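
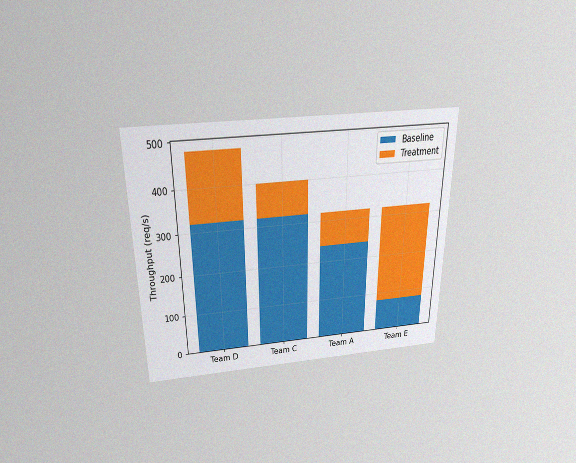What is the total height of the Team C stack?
400req/s

The chart is viewed slightly from above, with some photo noise. The Team C stack's top reaches 400req/s on the y-axis.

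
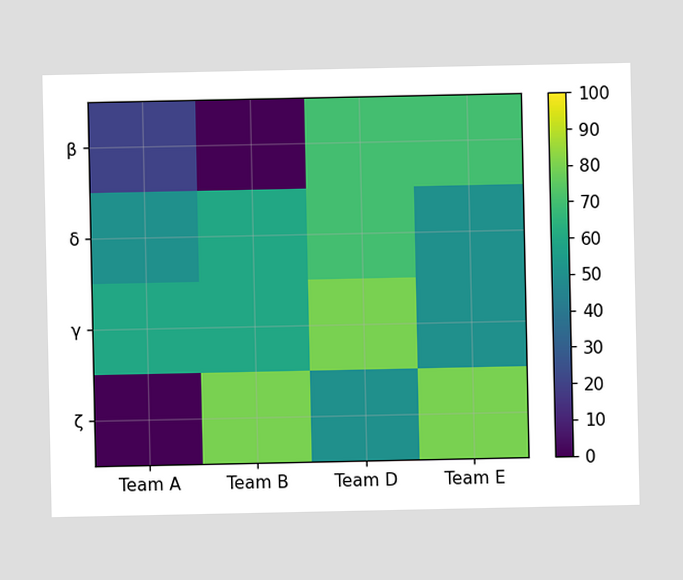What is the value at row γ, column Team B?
60

Matching cell (γ, Team B) against the colorbar gives 60.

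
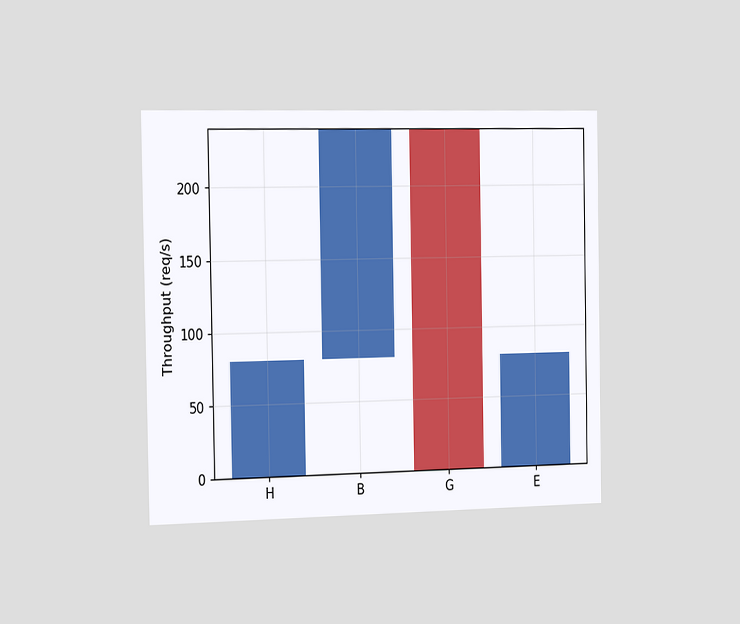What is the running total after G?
0req/s

The chart is viewed slightly from the left. After G the running total reaches 0req/s.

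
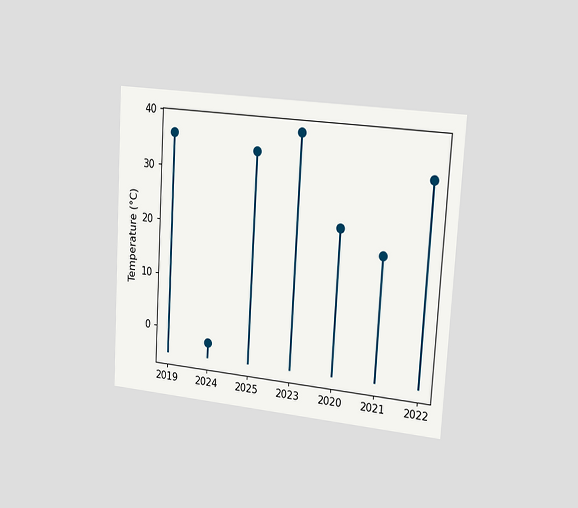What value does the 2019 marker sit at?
The chart is tilted about 3° clockwise and viewed slightly from the right. The 2019 marker sits at 36°C.

36°C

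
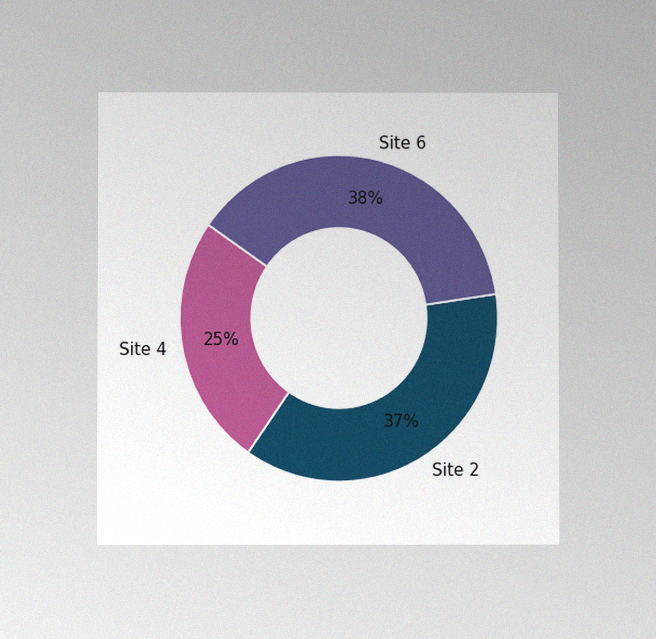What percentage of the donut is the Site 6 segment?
The chart is viewed at a slight angle, with some photo noise. The Site 6 segment takes up 38% of the ring.

38%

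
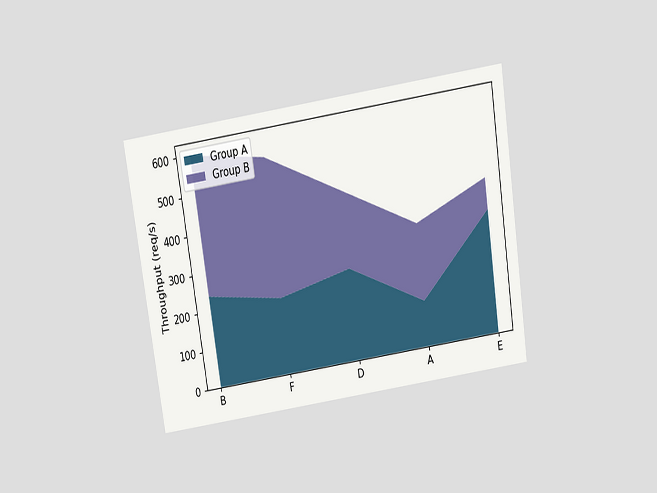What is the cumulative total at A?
320req/s

The chart is tilted about 9° counter-clockwise and viewed slightly from above. The stacked total at A reaches 320req/s.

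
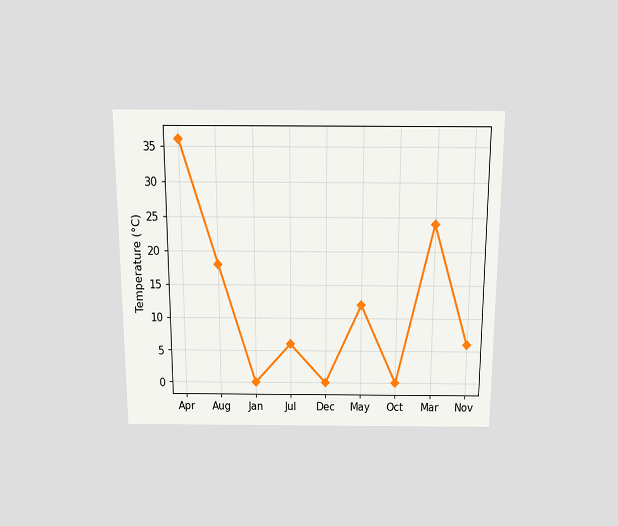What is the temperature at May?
The chart is viewed slightly from above. At May, the line is at 12°C.

12°C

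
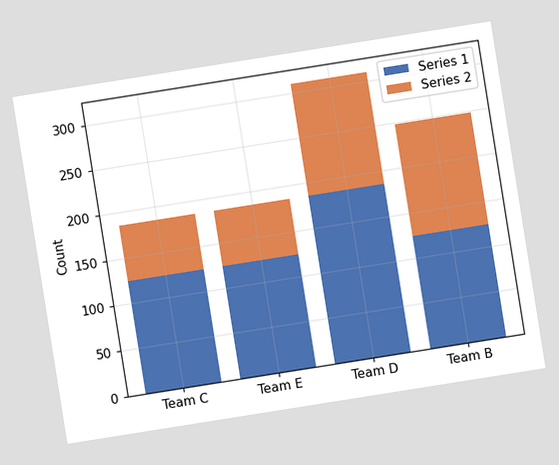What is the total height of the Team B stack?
The chart is tilted about 9° counter-clockwise. The Team B stack's top reaches 248 on the y-axis.

248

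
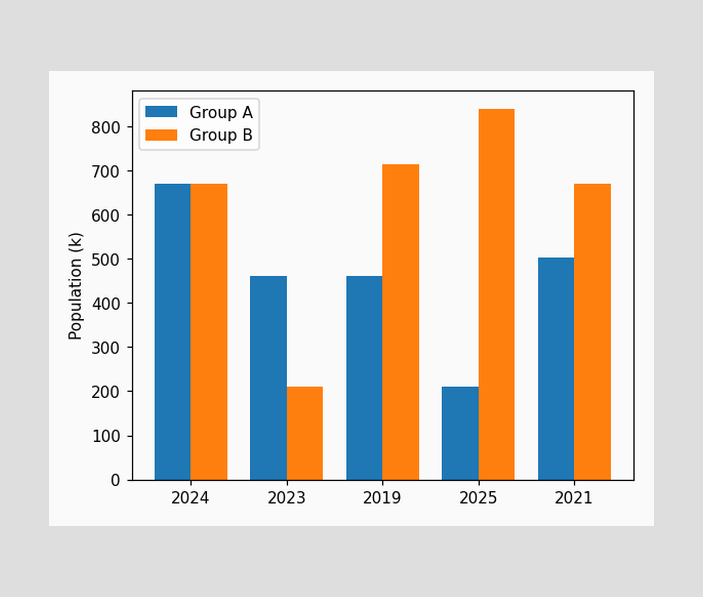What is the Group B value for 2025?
The Group B bar at 2025 reaches 840k on the y-axis.

840k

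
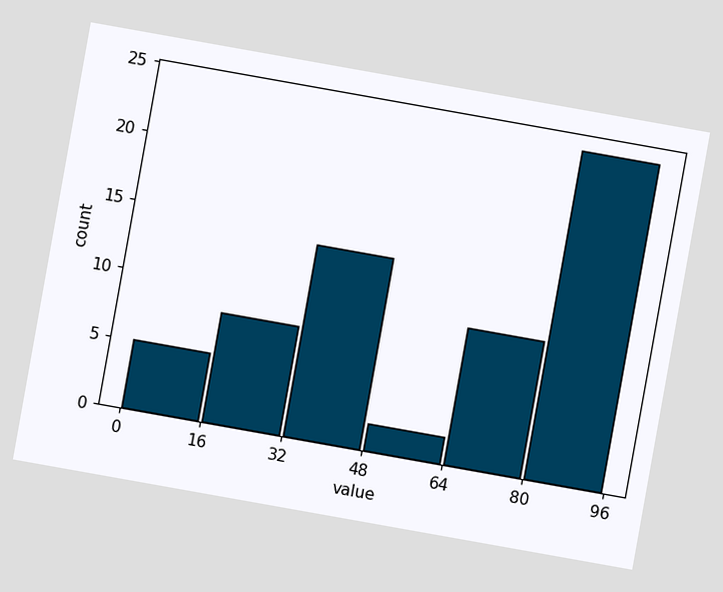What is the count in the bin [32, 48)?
The chart is tilted about 10° clockwise. The [32, 48) bin has height 14.

14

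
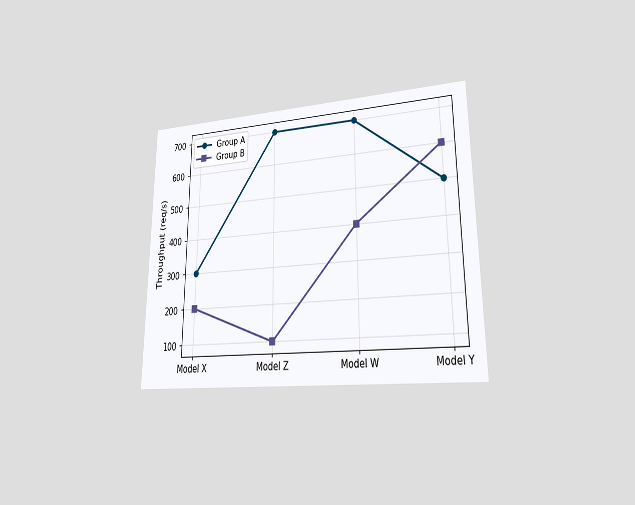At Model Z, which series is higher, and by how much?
The chart is viewed at a slight angle. At Model Z, Group A sits above the other line by 600req/s.

Group A, by 600req/s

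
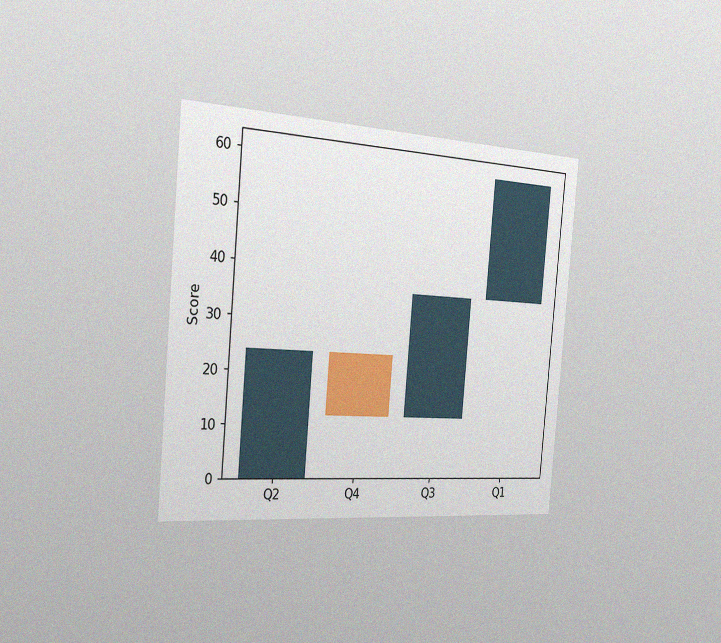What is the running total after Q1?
60

The chart is tilted about 5° clockwise and viewed slightly from the left, with some photo noise. After Q1 the running total reaches 60.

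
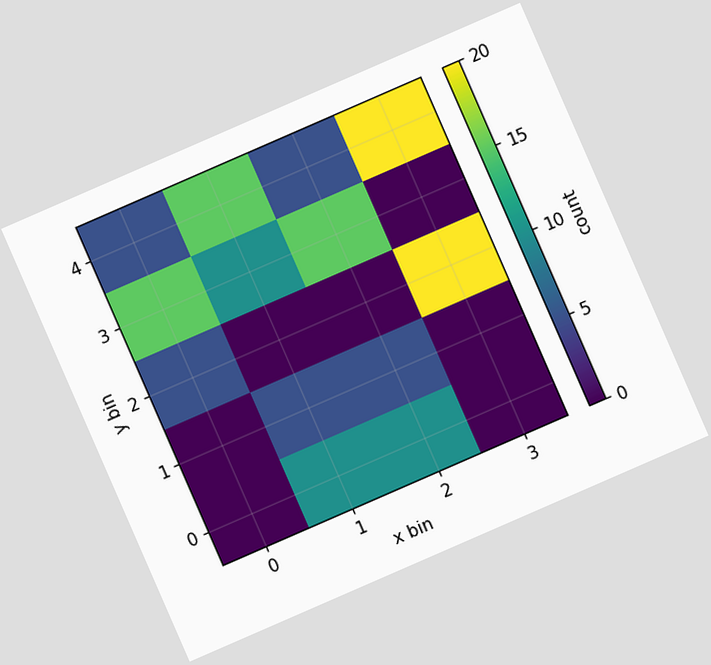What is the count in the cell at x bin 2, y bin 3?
15

The chart is tilted about 24° counter-clockwise. Matching the cell (2, 3) against the colorbar gives 15.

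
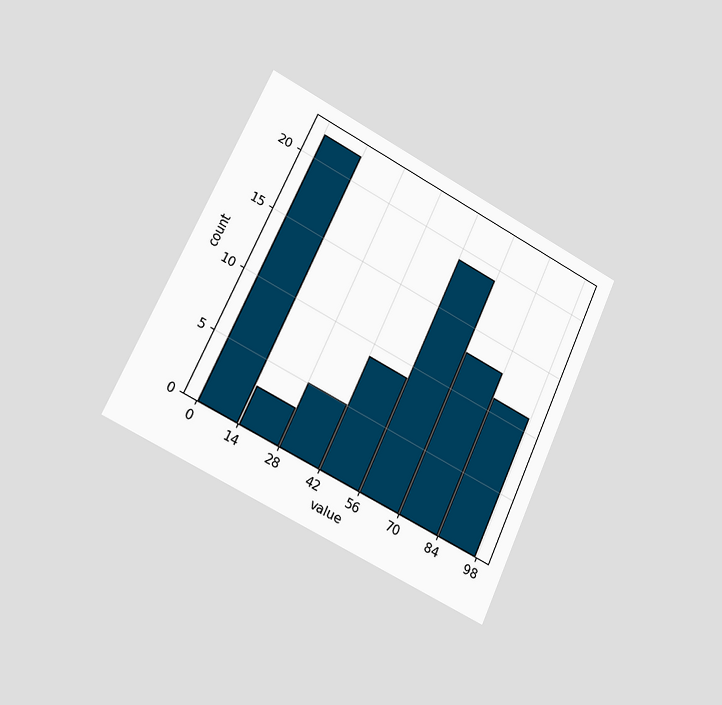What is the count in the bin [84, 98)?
11

The chart is tilted about 24° clockwise and viewed slightly from the left. The [84, 98) bin has height 11.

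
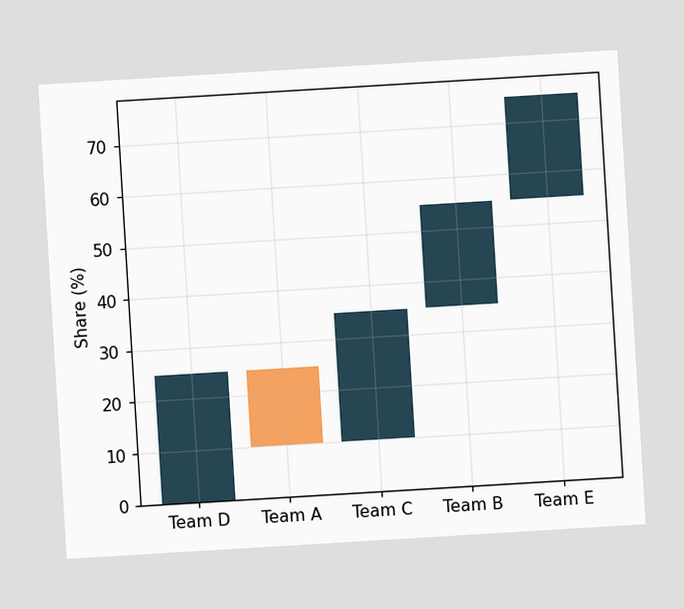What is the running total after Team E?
75%

The chart is tilted about 3° counter-clockwise. After Team E the running total reaches 75%.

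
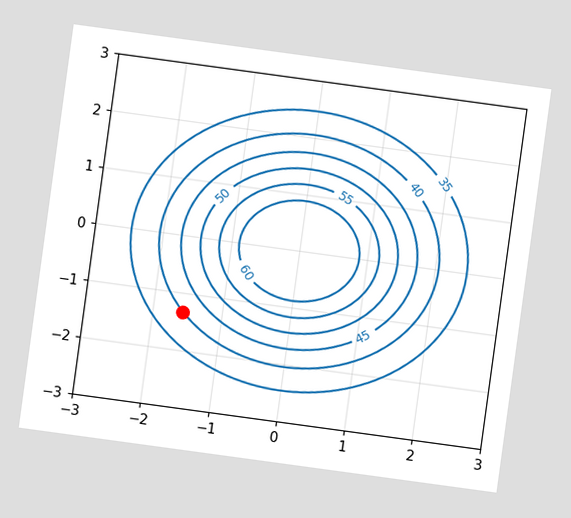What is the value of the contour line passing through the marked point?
40

The chart is tilted about 8° clockwise. The marked point sits on the contour labelled 40.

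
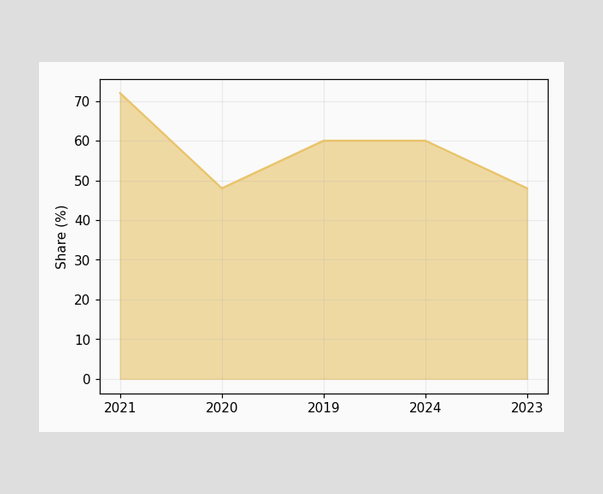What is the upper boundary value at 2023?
48%

At 2023 the upper boundary is at 48%.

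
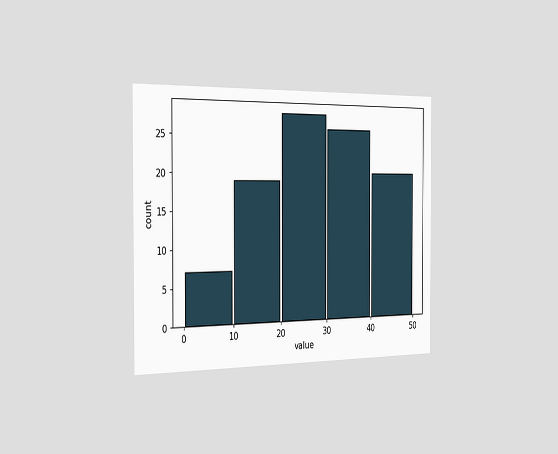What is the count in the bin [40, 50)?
20

The chart is viewed slightly from the left. The [40, 50) bin has height 20.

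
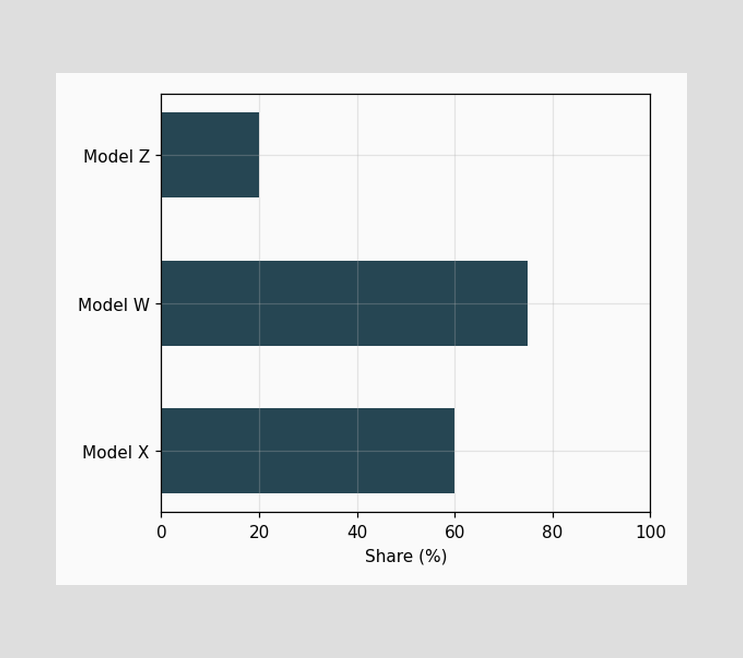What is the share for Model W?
75%

Reading along the chart's x-axis, the Model W bar reaches 75%.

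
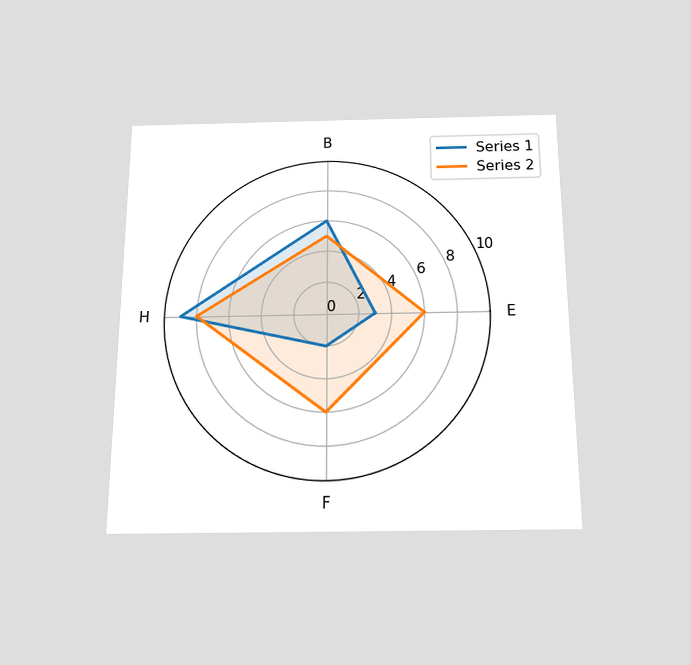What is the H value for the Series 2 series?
8

The chart is viewed slightly from below. On the H axis, Series 2 reaches 8.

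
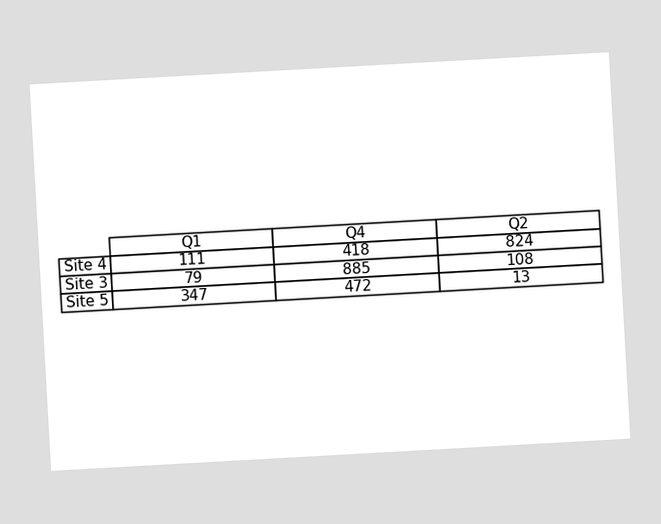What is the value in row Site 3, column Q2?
108

The chart is tilted about 3° counter-clockwise. The (Site 3, Q2) cell reads 108.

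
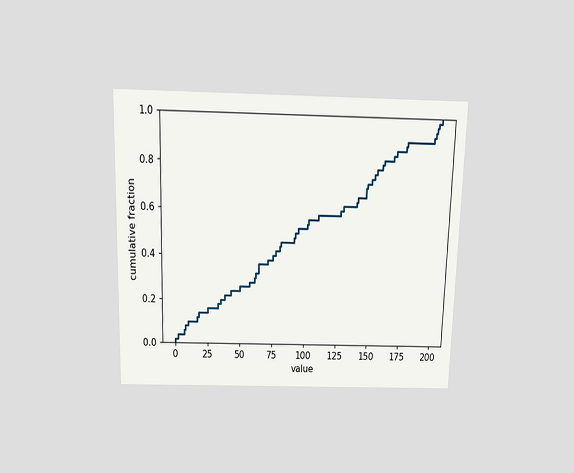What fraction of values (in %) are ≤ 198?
98%

The chart is viewed slightly from above. At x=198 the ECDF step is at 98%.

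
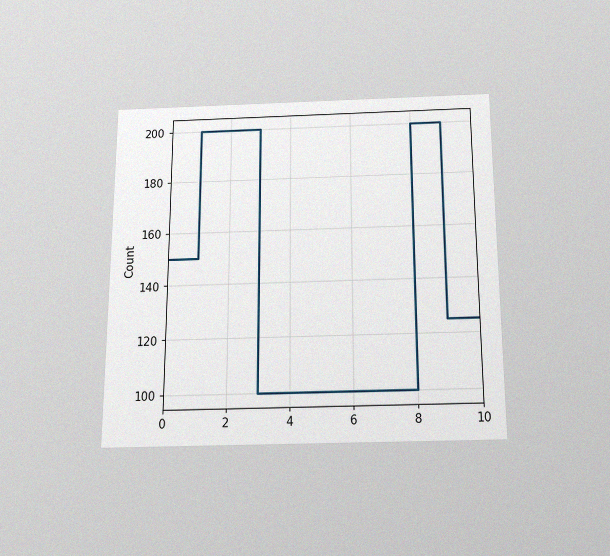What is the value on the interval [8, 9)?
200

The chart is viewed slightly from below, with some photo noise. On [8, 9) the step sits at 200.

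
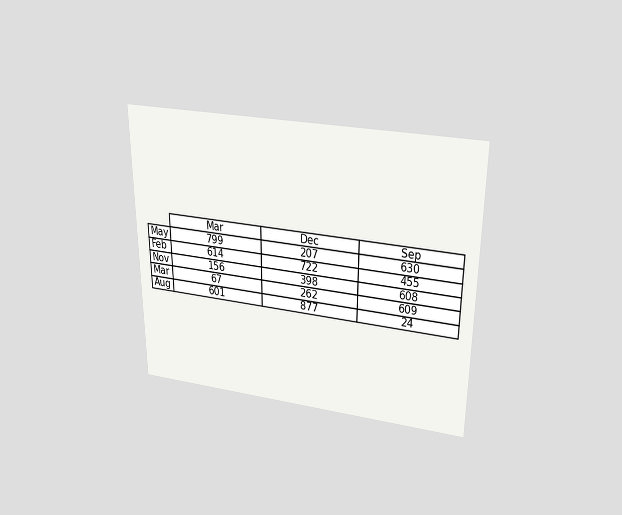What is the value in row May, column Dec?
The chart is viewed slightly from above. The (May, Dec) cell reads 207.

207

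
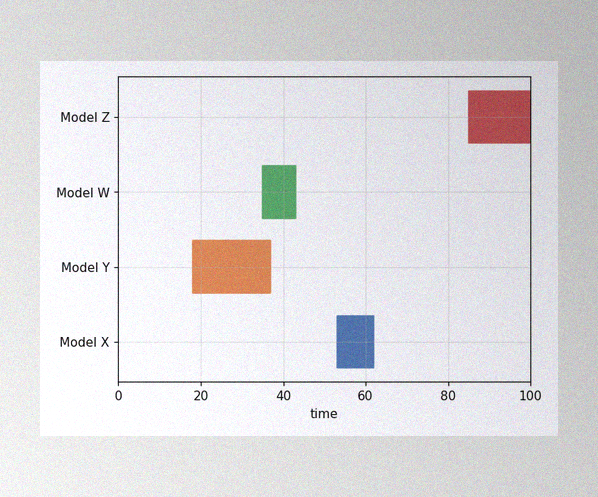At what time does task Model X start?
The image has some photo noise and uneven lighting. The Model X bar begins at t=53.

53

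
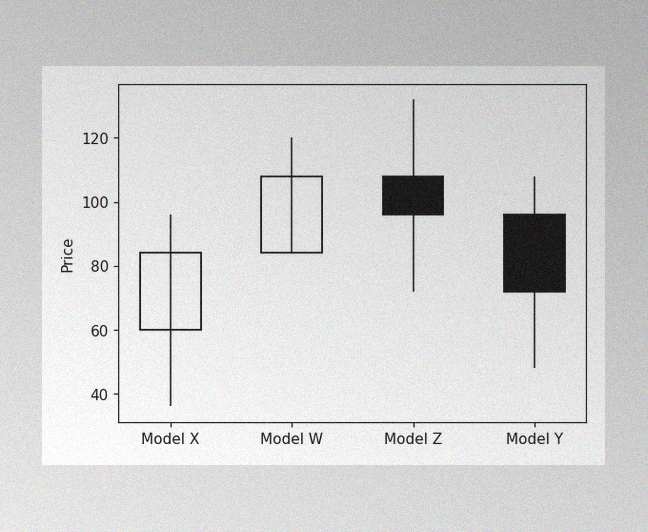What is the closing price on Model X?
84

The image has some photo noise and uneven lighting. The Model X candle closes at 84.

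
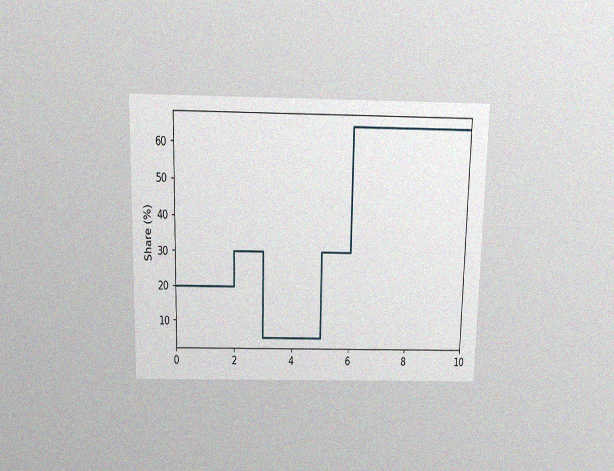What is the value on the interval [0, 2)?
20%

The chart is viewed slightly from above, with some photo noise. On [0, 2) the step sits at 20%.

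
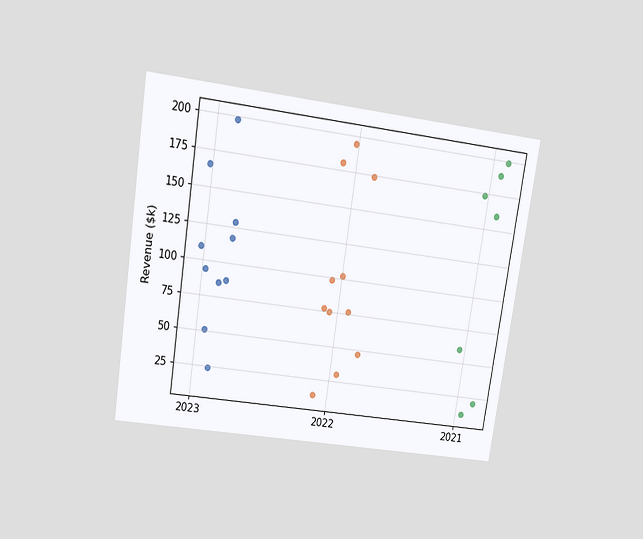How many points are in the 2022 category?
The chart is tilted about 9° clockwise and viewed slightly from above. Counting the markers in the 2022 column gives 11.

11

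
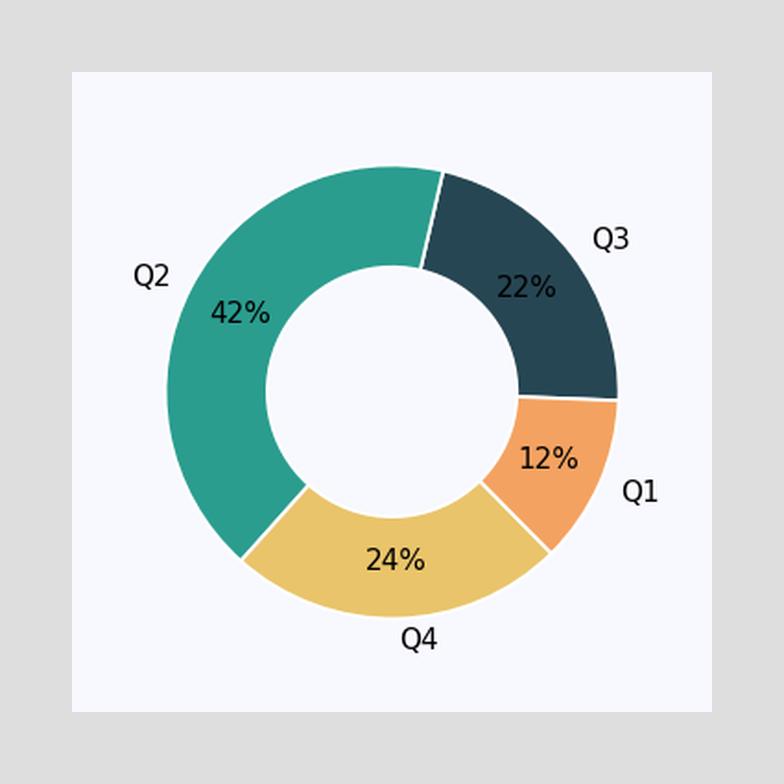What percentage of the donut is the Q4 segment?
24%

The Q4 segment takes up 24% of the ring.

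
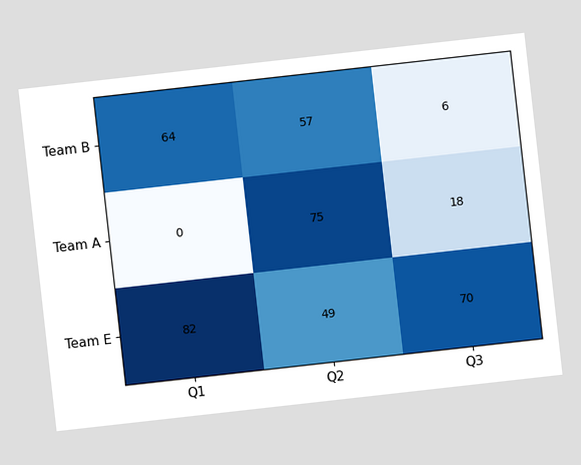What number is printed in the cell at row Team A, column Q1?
0

The chart is tilted about 6° counter-clockwise. The (Team A, Q1) cell reads 0.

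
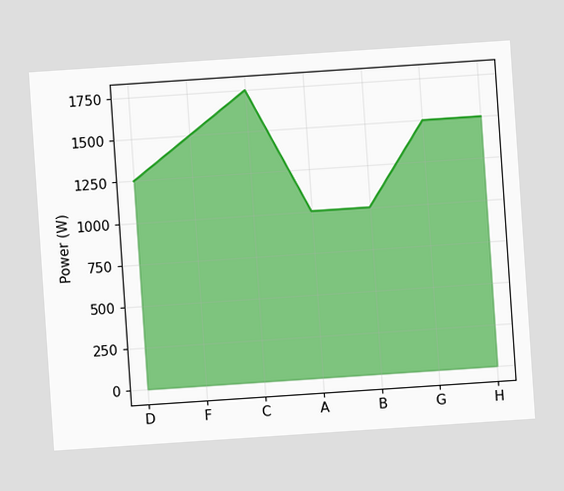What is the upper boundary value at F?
1500W

The chart is tilted about 4° counter-clockwise. At F the upper boundary is at 1500W.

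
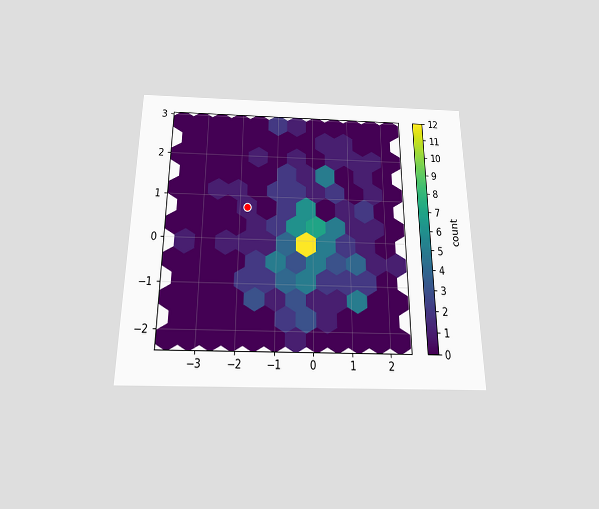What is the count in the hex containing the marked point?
The chart is viewed slightly from below. The marked hex reads 1 on the colorbar.

1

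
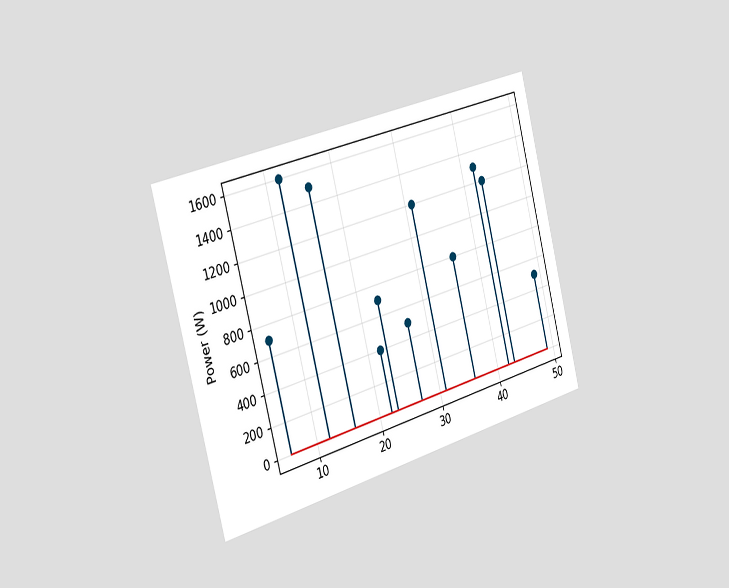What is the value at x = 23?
The chart is tilted about 15° counter-clockwise and viewed slightly from the left. The stem at x=23 reaches 700W.

700W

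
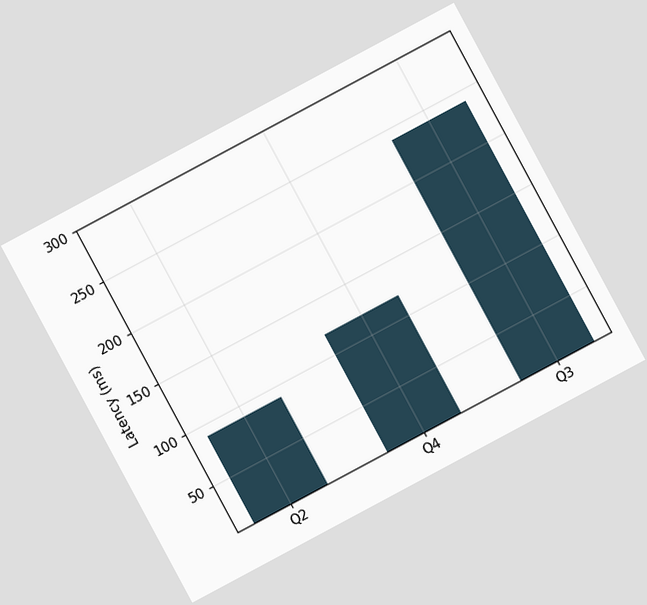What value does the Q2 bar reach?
90ms

The chart is tilted about 28° counter-clockwise. Reading along the chart's y-axis, the Q2 bar reaches 90ms.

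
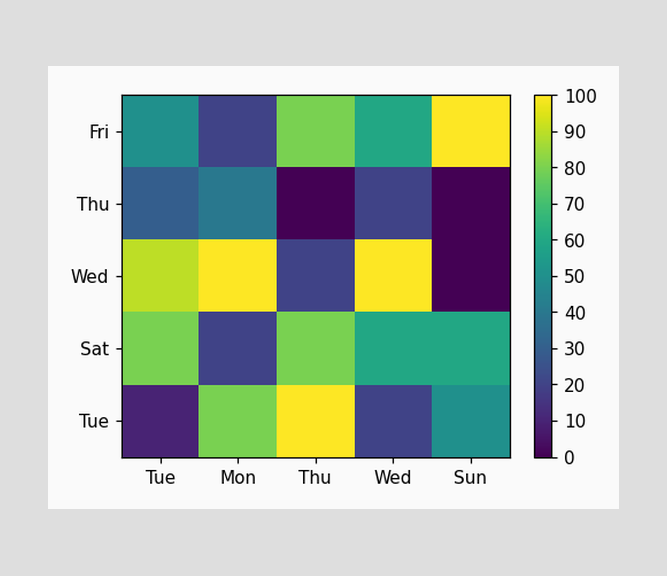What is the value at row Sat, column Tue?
80

Matching cell (Sat, Tue) against the colorbar gives 80.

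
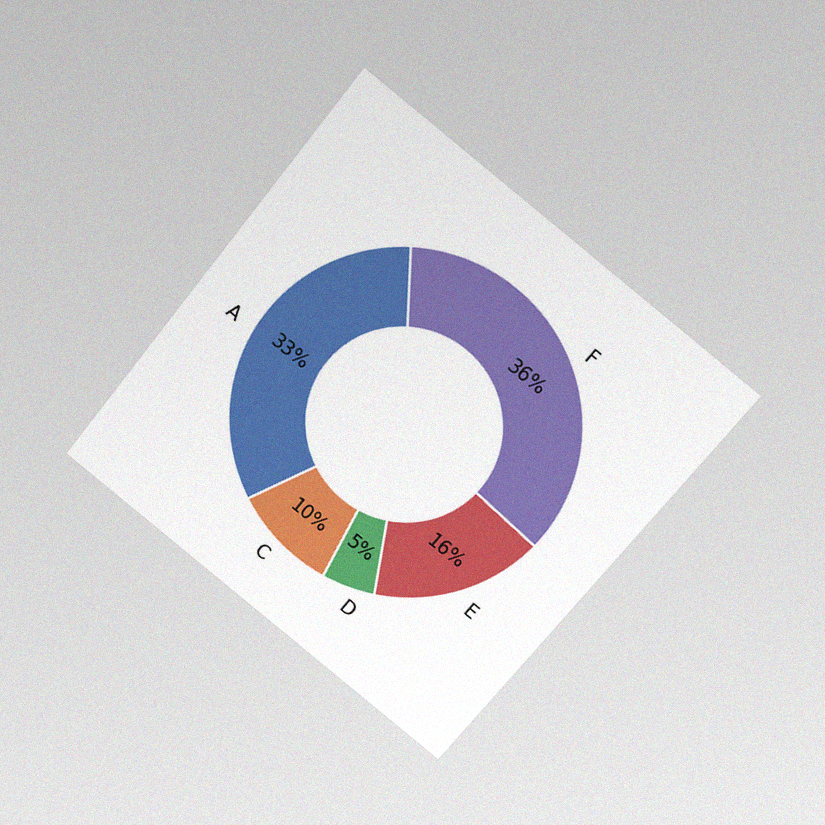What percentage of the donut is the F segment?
The chart is tilted about 39° clockwise and viewed slightly from above, with some photo noise. The F segment takes up 36% of the ring.

36%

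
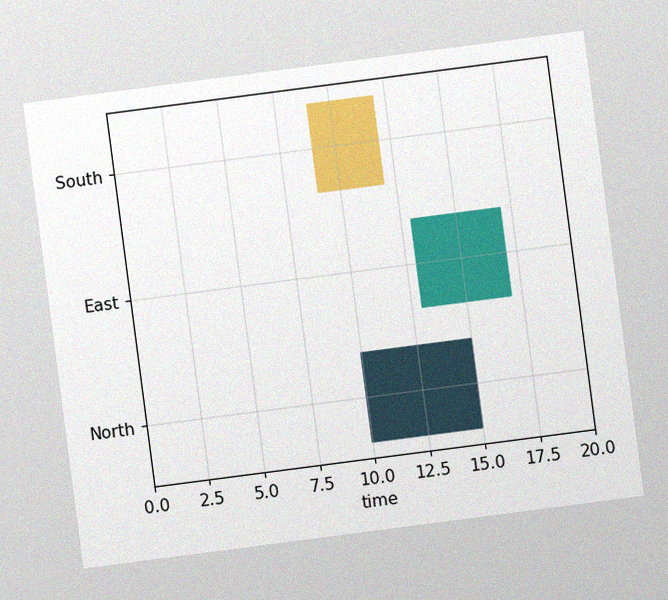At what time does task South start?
The chart is tilted about 7° counter-clockwise, with some photo noise. The South bar begins at t=9.

9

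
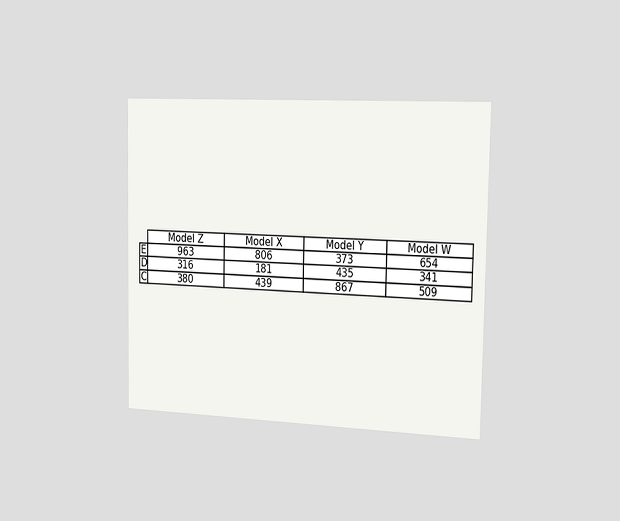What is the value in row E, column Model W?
654

The chart is viewed slightly from the right. The (E, Model W) cell reads 654.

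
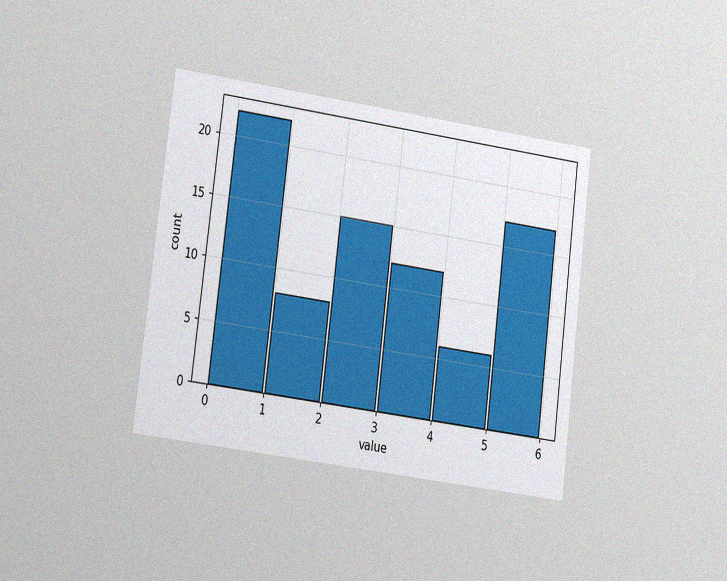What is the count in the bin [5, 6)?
The chart is tilted about 7° clockwise and viewed slightly from the left, with some photo noise. The [5, 6) bin has height 17.

17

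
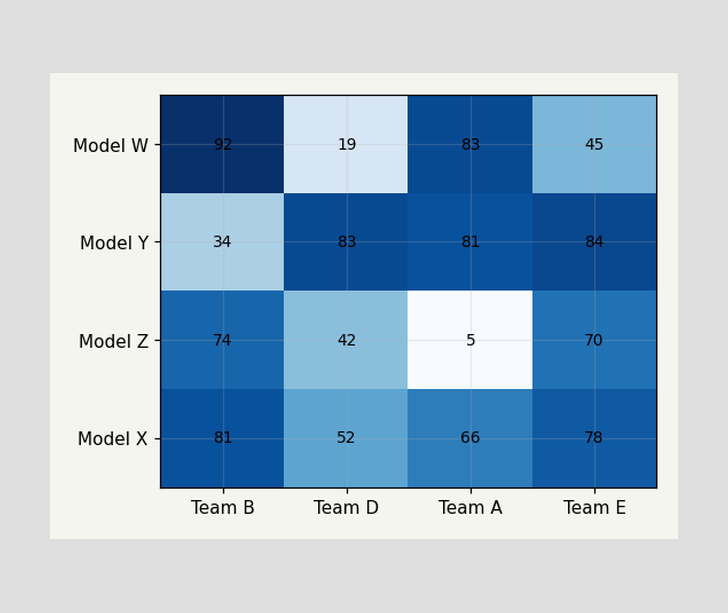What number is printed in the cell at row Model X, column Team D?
52

The (Model X, Team D) cell reads 52.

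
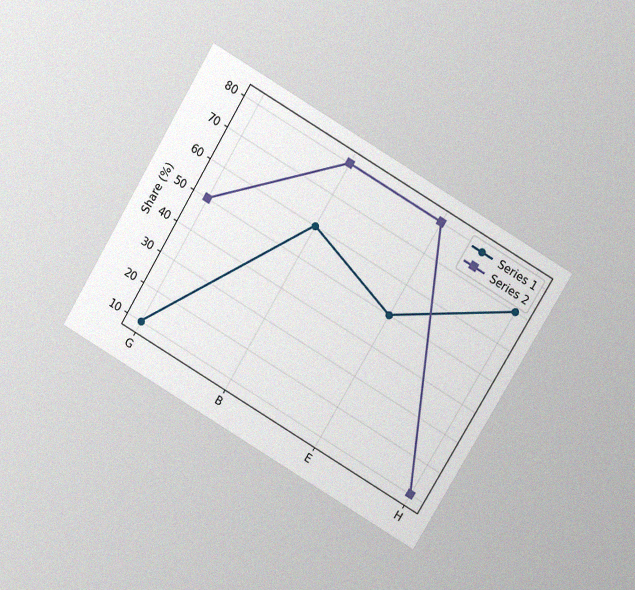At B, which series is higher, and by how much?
The chart is tilted about 31° clockwise and viewed at a slight angle, with some photo noise. At B, Series 2 sits above the other line by 20%.

Series 2, by 20%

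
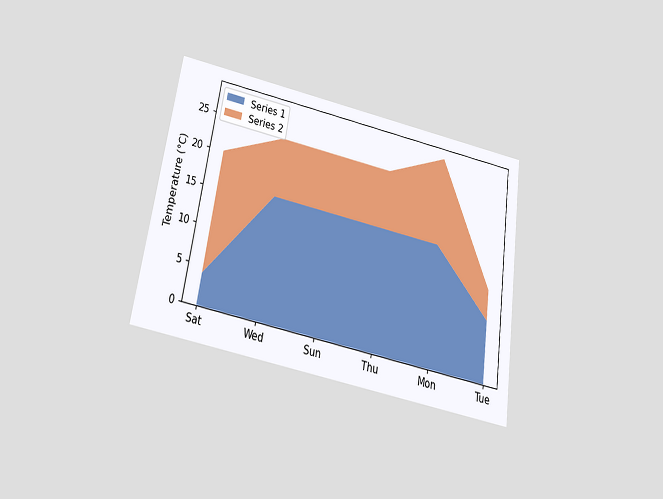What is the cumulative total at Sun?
The chart is tilted about 9° clockwise and viewed slightly from below. The stacked total at Sun reaches 24°C.

24°C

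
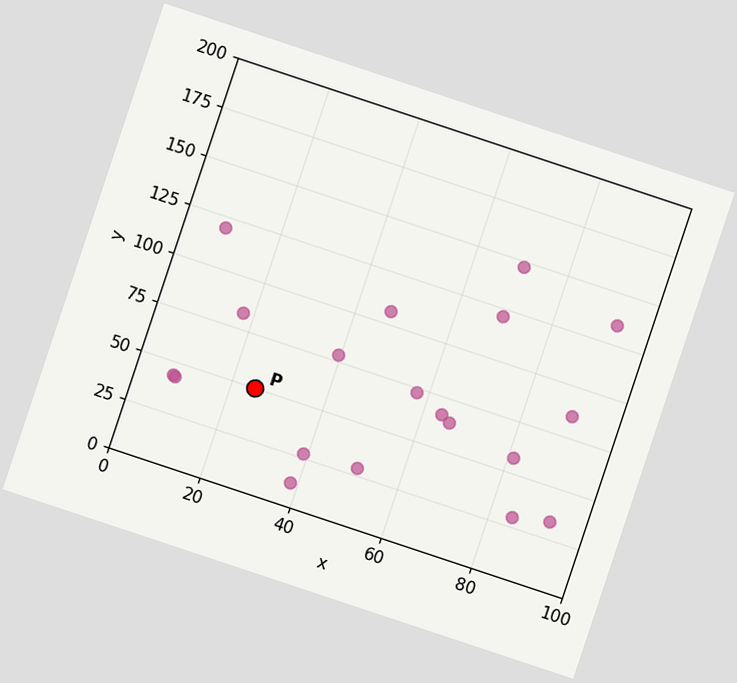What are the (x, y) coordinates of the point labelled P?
The chart is tilted about 18° clockwise. Following the gridlines from P to each axis, P sits at (25, 50).

(25, 50)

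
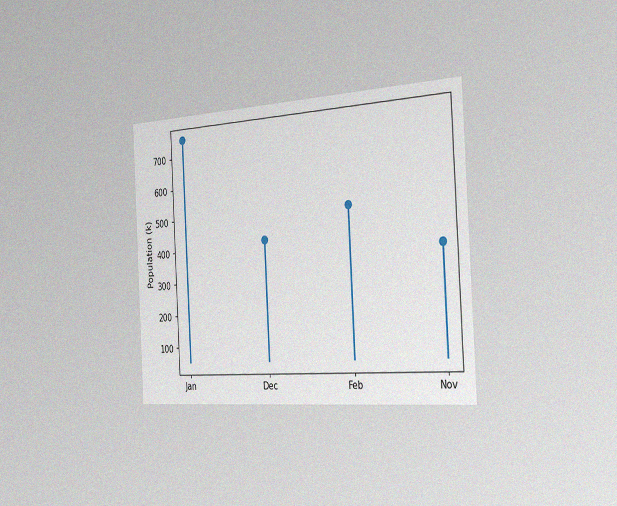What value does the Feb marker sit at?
504k

The chart is tilted about 3° counter-clockwise and viewed slightly from the right, with some photo noise. The Feb marker sits at 504k.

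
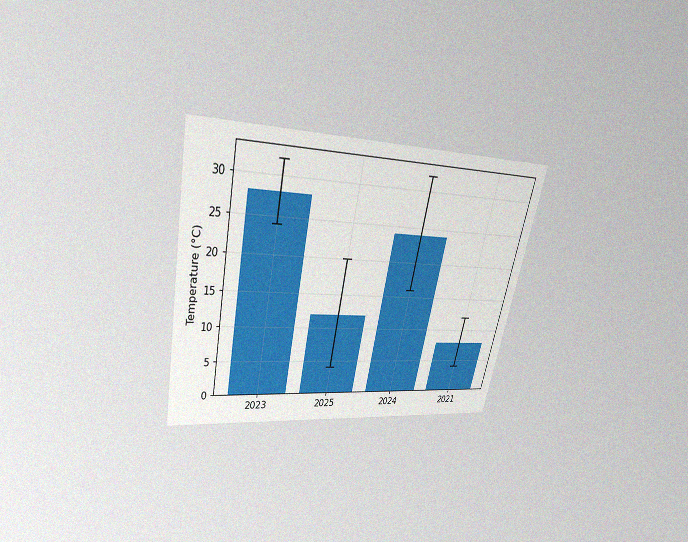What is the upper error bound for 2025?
The chart is tilted about 12° clockwise and viewed slightly from above, with some photo noise. The 2025 bar's upper whisker reaches 20°C.

20°C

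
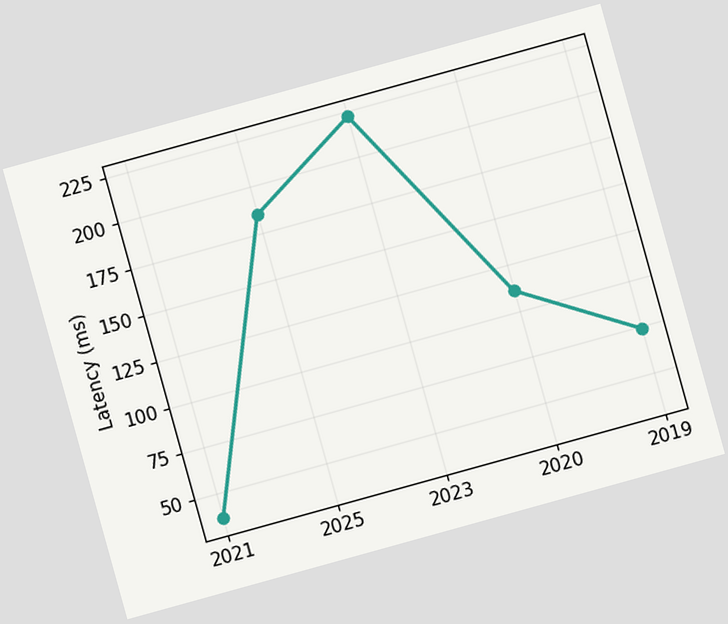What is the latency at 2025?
The chart is tilted about 15° counter-clockwise. At 2025, the line is at 185ms.

185ms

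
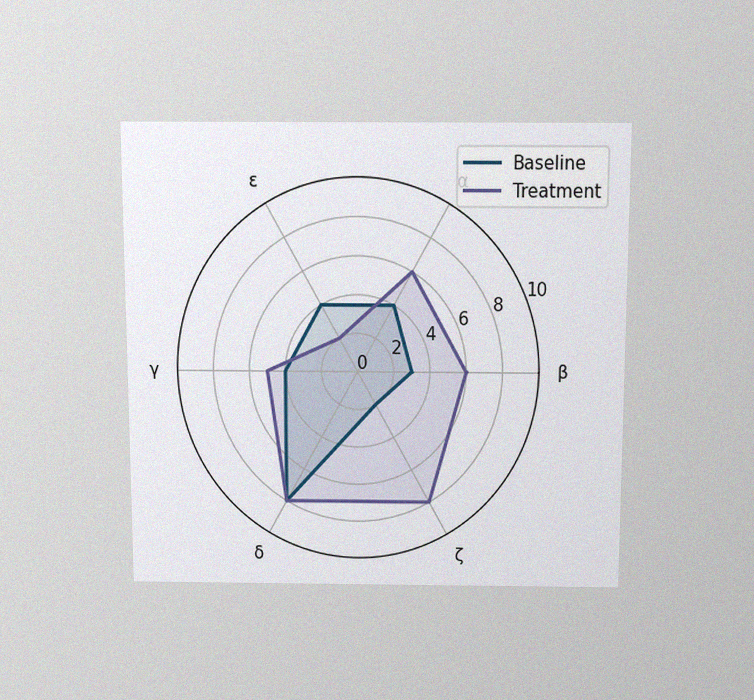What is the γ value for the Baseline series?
The chart is viewed slightly from above, with some photo noise. On the γ axis, Baseline reaches 4.

4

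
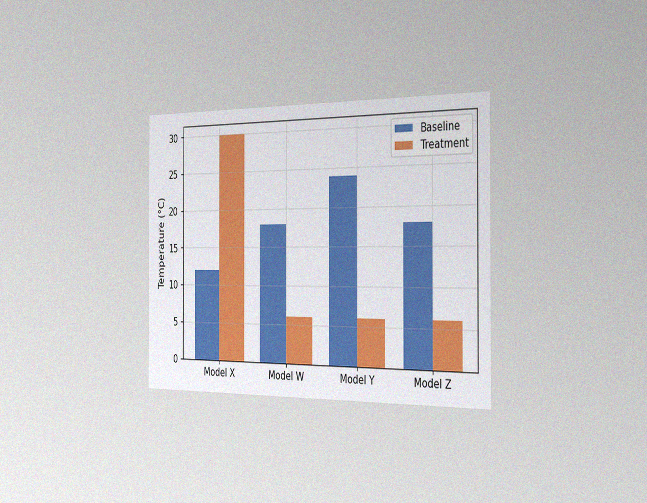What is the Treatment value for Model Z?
6°C

The chart is viewed slightly from the right, with some photo noise. The Treatment bar at Model Z reaches 6°C on the y-axis.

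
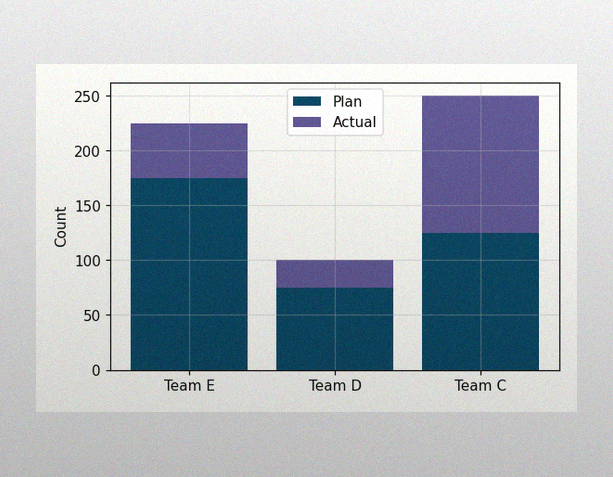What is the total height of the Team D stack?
The image has some photo noise and uneven lighting. The Team D stack's top reaches 100 on the y-axis.

100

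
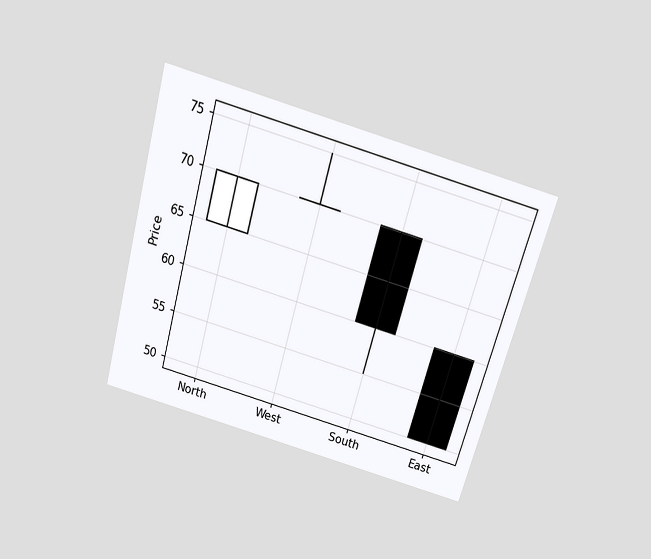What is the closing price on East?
The chart is tilted about 16° clockwise and viewed slightly from above. The East candle closes at 50.

50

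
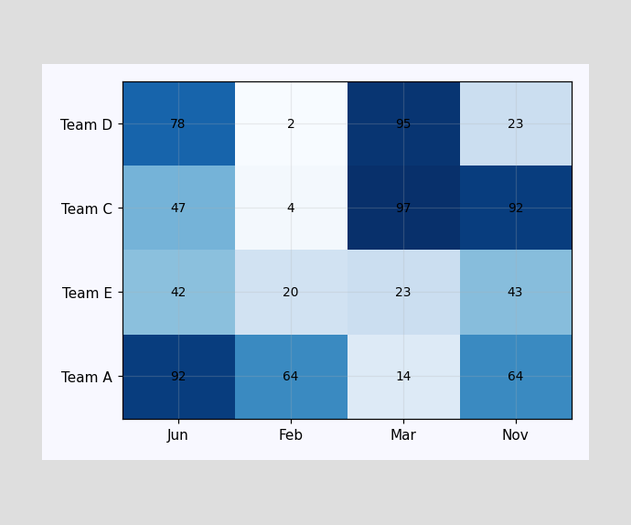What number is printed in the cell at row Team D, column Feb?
The (Team D, Feb) cell reads 2.

2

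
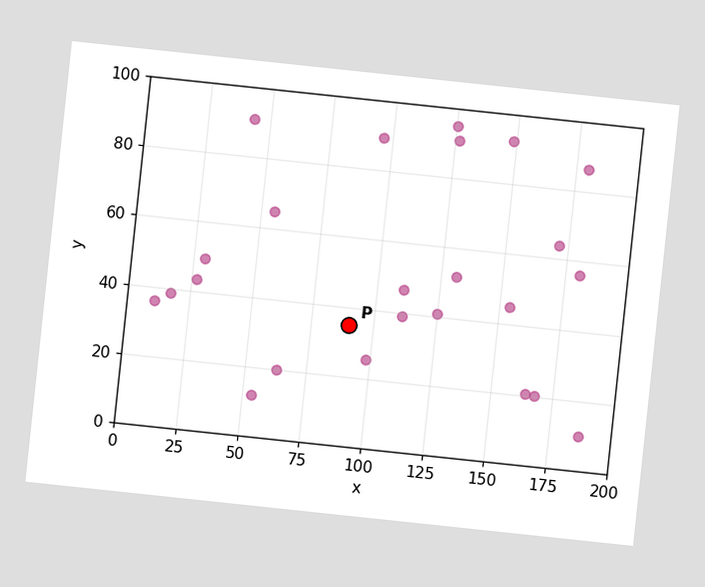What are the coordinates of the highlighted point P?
(90, 35)

The chart is tilted about 6° clockwise. Following the gridlines from P to each axis, P sits at (90, 35).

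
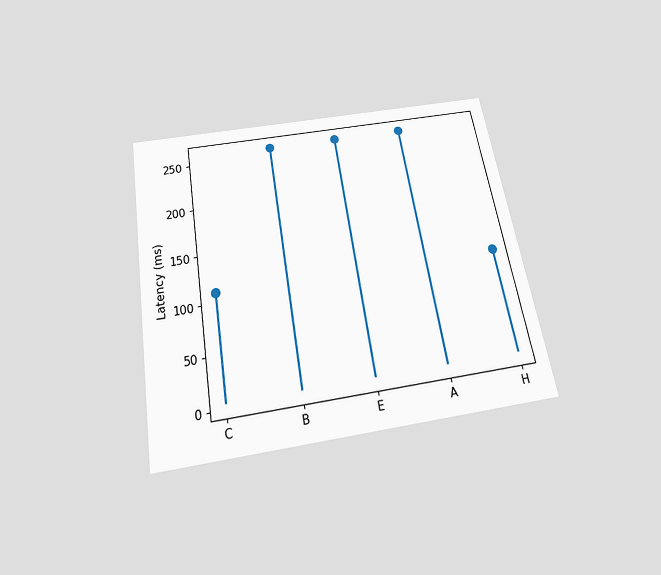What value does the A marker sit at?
The chart is tilted about 10° counter-clockwise and viewed slightly from below. The A marker sits at 259ms.

259ms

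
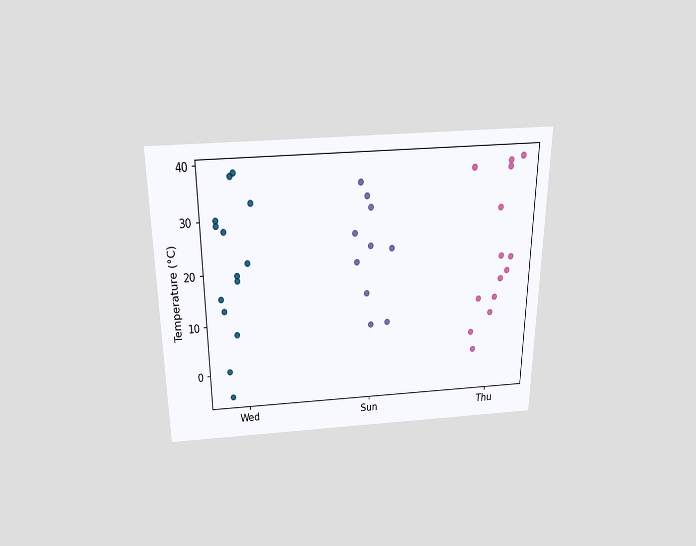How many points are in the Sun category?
The chart is viewed slightly from above. Counting the markers in the Sun column gives 10.

10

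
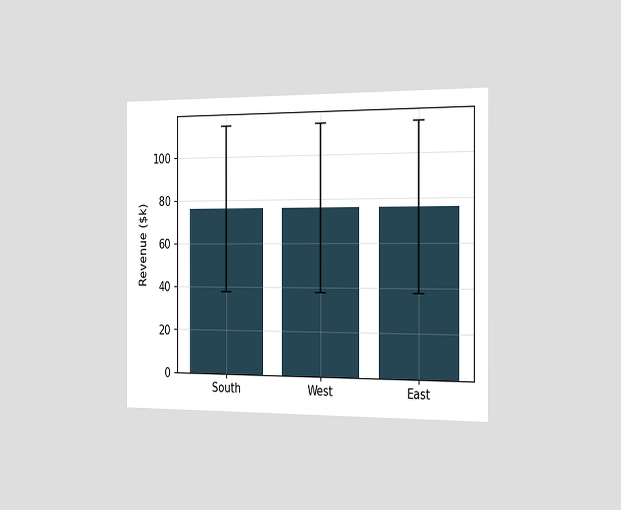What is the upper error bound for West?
$114k

The chart is viewed slightly from the right. The West bar's upper whisker reaches $114k.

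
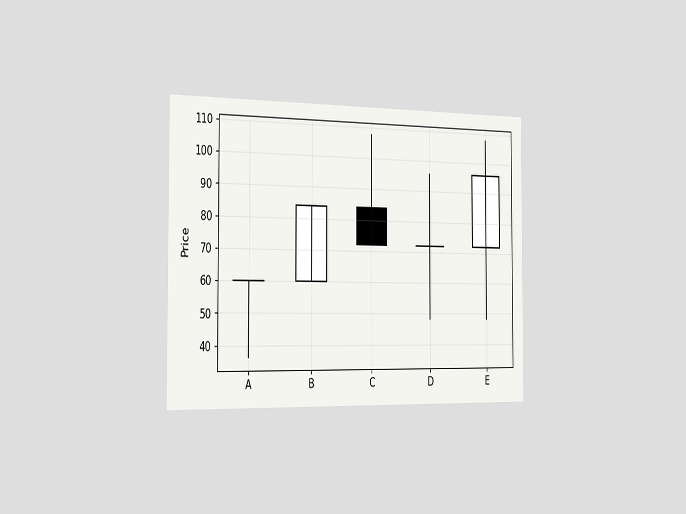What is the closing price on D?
The chart is viewed slightly from the left. The D candle closes at 72.

72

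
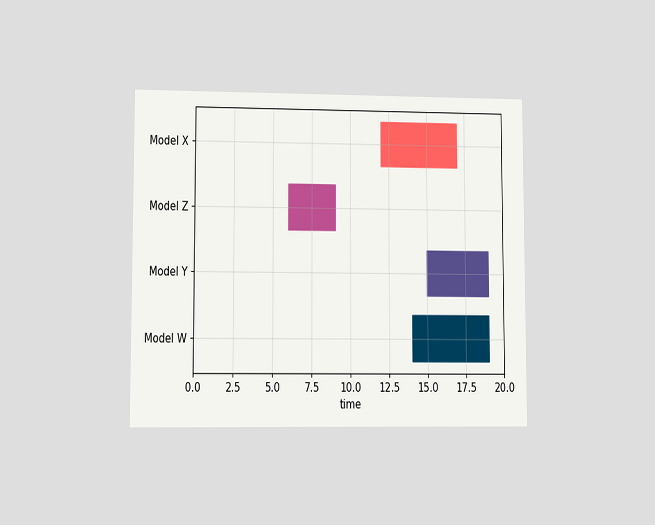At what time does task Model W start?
The chart is viewed at a slight angle. The Model W bar begins at t=14.

14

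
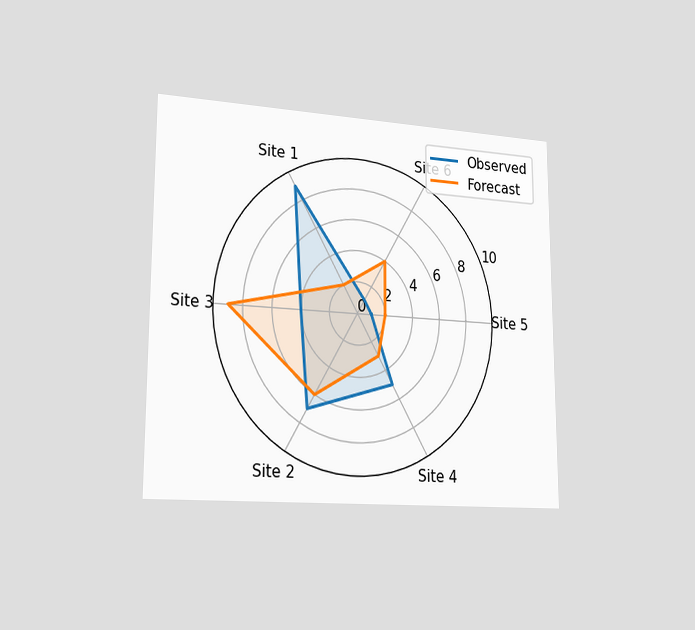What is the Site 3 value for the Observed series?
The chart is viewed slightly from the left. On the Site 3 axis, Observed reaches 4.

4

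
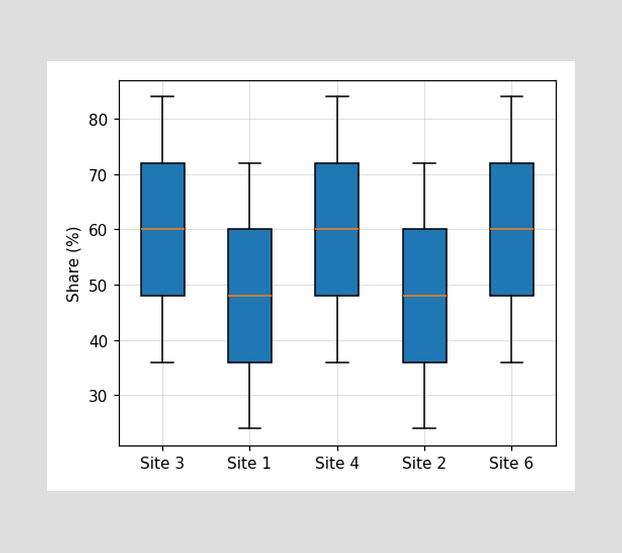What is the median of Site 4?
The median line in the Site 4 box sits at 60%.

60%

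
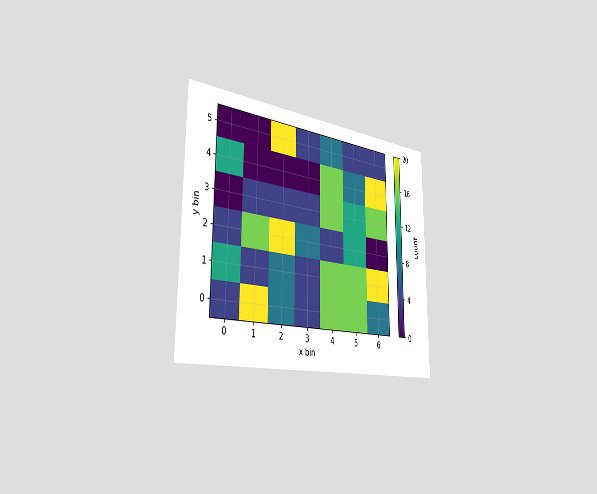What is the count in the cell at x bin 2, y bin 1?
8

The chart is viewed slightly from the left. Matching the cell (2, 1) against the colorbar gives 8.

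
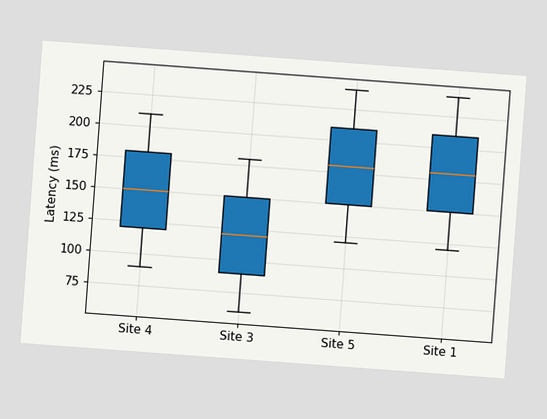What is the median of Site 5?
The chart is tilted about 4° clockwise. The median line in the Site 5 box sits at 180ms.

180ms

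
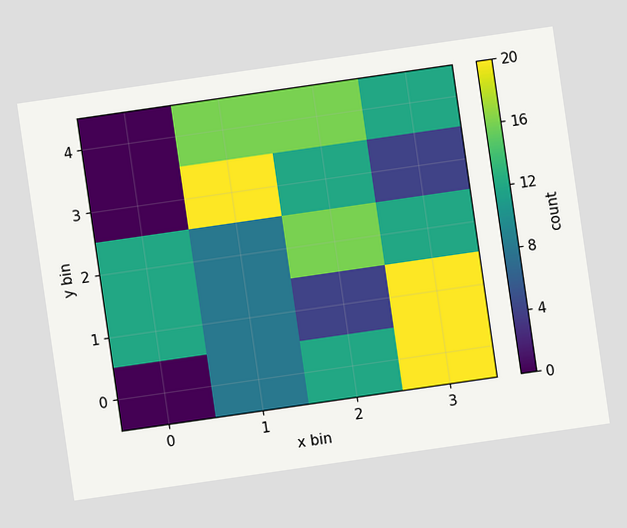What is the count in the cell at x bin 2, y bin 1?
The chart is tilted about 8° counter-clockwise. Matching the cell (2, 1) against the colorbar gives 4.

4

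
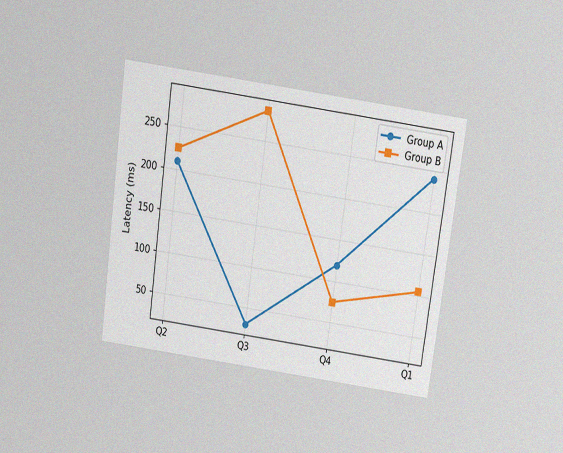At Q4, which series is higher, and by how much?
Group A, by 45ms

The chart is tilted about 8° clockwise and viewed slightly from above, with some photo noise. At Q4, Group A sits above the other line by 45ms.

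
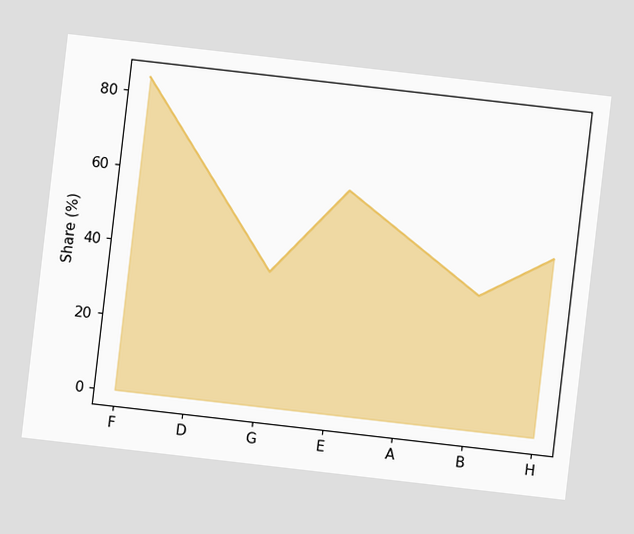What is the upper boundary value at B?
36%

The chart is tilted about 7° clockwise. At B the upper boundary is at 36%.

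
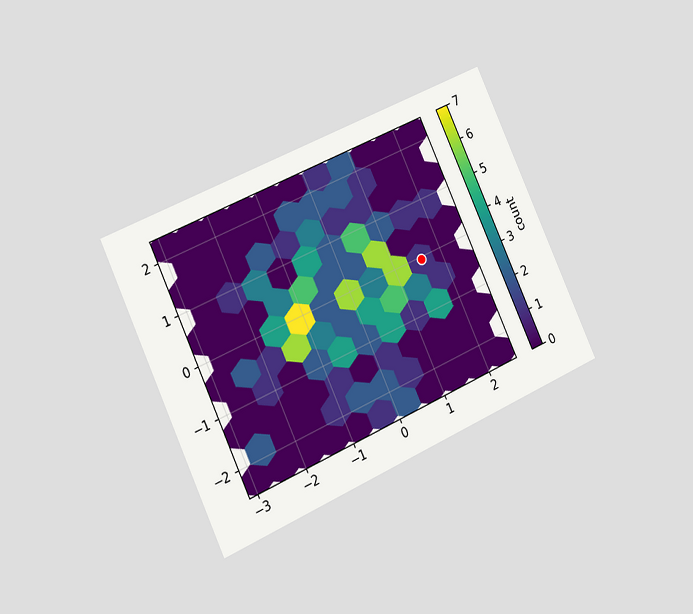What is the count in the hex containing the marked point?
1

The chart is tilted about 25° counter-clockwise and viewed slightly from the left. The marked hex reads 1 on the colorbar.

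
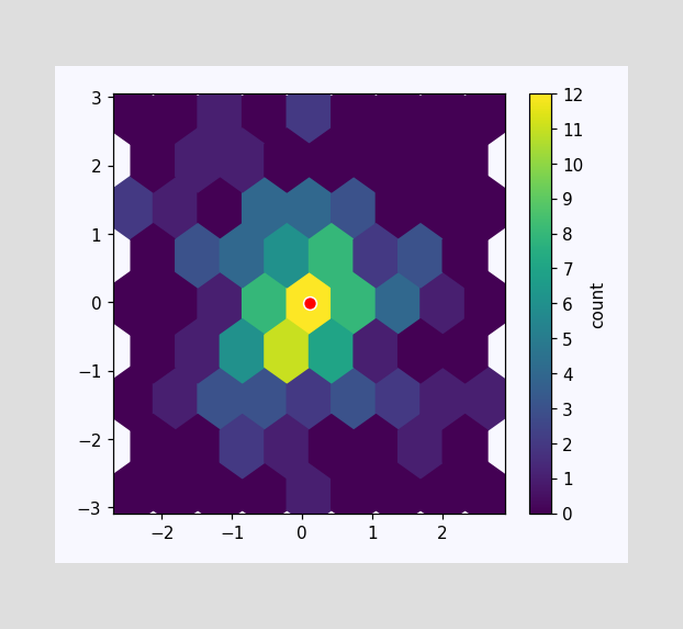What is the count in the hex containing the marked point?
The marked hex reads 12 on the colorbar.

12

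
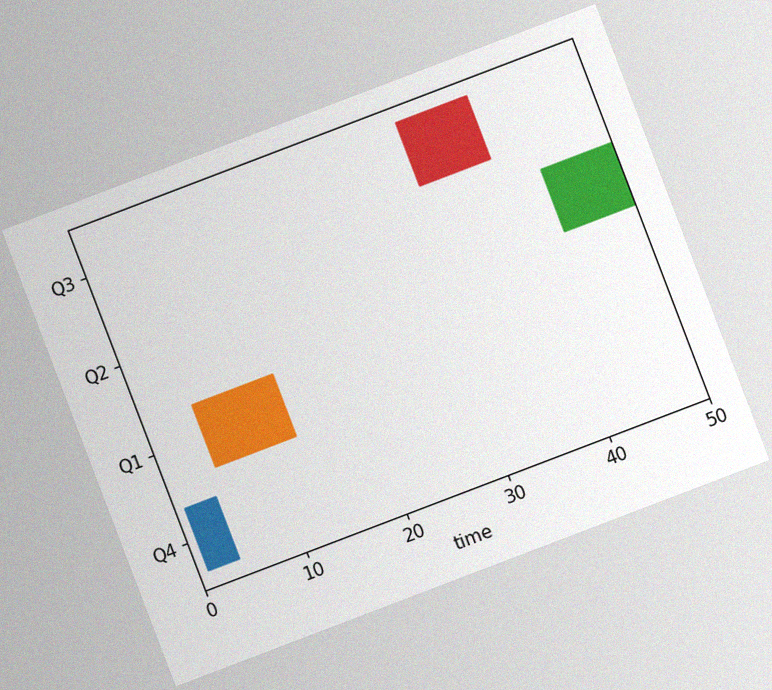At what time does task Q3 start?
32

The chart is tilted about 21° counter-clockwise, with some photo noise. The Q3 bar begins at t=32.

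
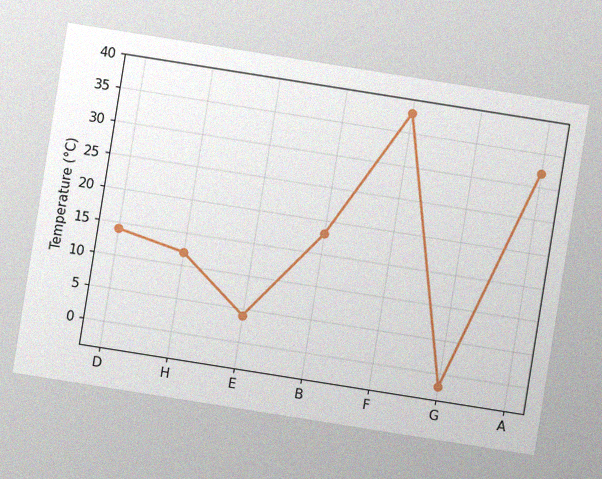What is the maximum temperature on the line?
The chart is tilted about 9° clockwise, with some photo noise. The highest point is at F, and reading across to the y-axis gives 38°C.

38°C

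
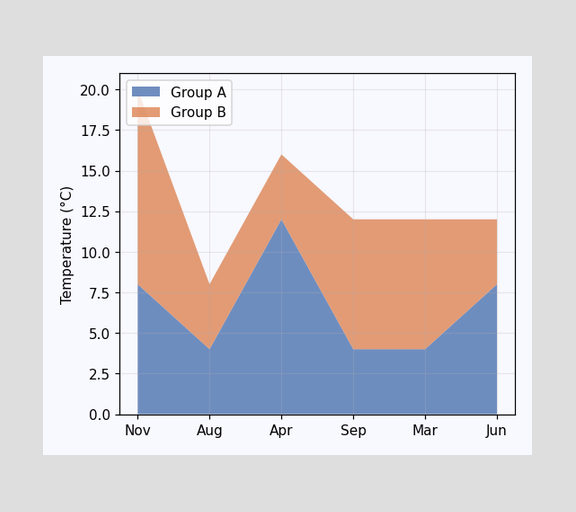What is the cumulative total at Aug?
8°C

The stacked total at Aug reaches 8°C.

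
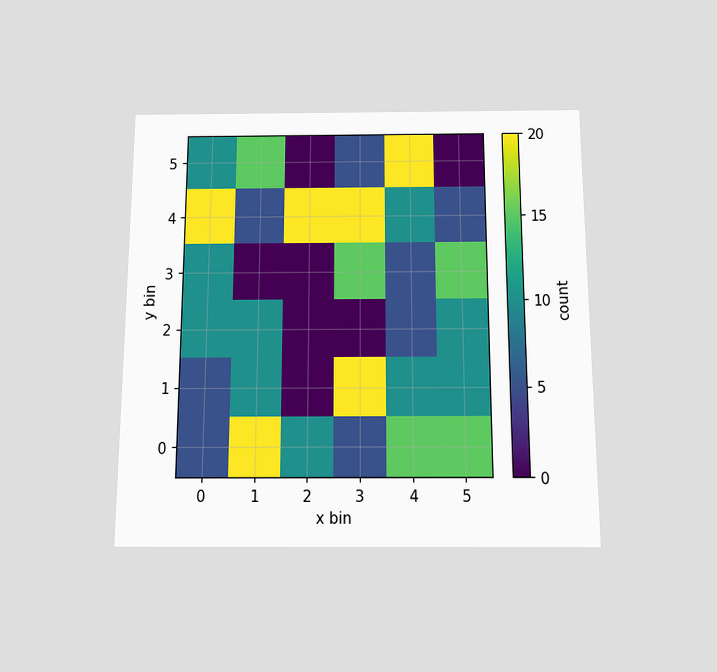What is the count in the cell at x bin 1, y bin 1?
10

The chart is viewed slightly from below. Matching the cell (1, 1) against the colorbar gives 10.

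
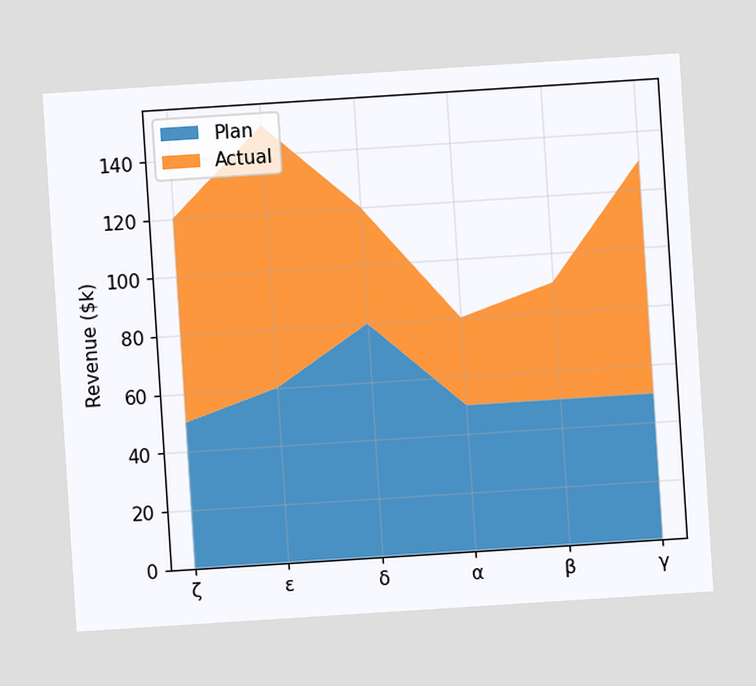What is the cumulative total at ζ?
The chart is tilted about 4° counter-clockwise. The stacked total at ζ reaches $120k.

$120k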